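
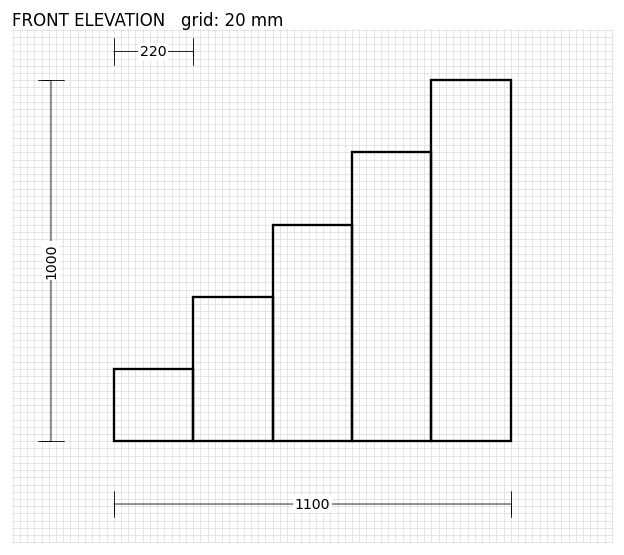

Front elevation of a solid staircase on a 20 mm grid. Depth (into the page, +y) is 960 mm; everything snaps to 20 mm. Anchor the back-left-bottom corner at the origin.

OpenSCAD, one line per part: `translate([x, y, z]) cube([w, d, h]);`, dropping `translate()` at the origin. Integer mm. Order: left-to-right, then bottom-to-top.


cube([220, 960, 200]);
translate([220, 0, 0]) cube([220, 960, 400]);
translate([440, 0, 0]) cube([220, 960, 600]);
translate([660, 0, 0]) cube([220, 960, 800]);
translate([880, 0, 0]) cube([220, 960, 1000]);


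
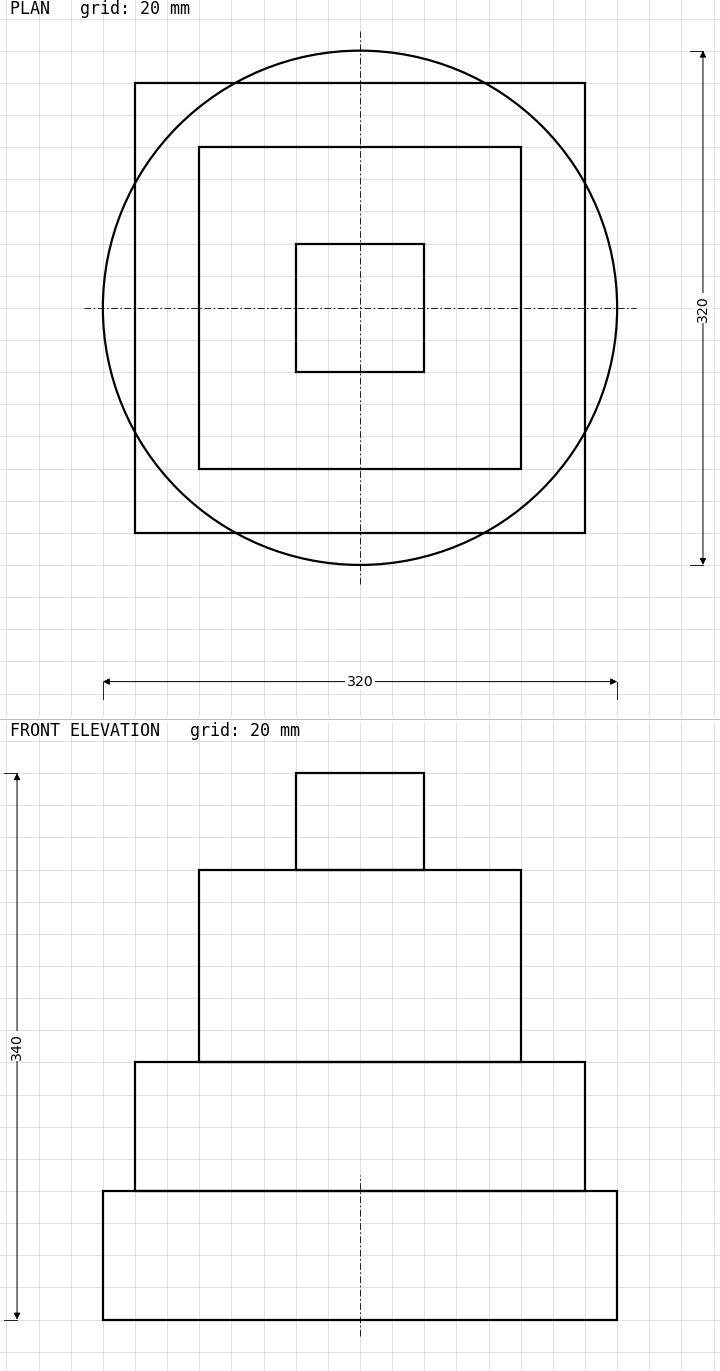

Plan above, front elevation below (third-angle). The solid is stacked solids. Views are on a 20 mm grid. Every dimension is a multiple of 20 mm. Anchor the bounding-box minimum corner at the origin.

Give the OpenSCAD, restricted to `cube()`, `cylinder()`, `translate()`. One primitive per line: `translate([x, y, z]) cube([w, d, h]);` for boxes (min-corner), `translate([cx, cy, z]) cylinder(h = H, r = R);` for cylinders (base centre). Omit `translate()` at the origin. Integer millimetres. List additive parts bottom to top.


translate([160, 160, 0]) cylinder(h = 80, r = 160);
translate([20, 20, 80]) cube([280, 280, 80]);
translate([60, 60, 160]) cube([200, 200, 120]);
translate([120, 120, 280]) cube([80, 80, 60]);


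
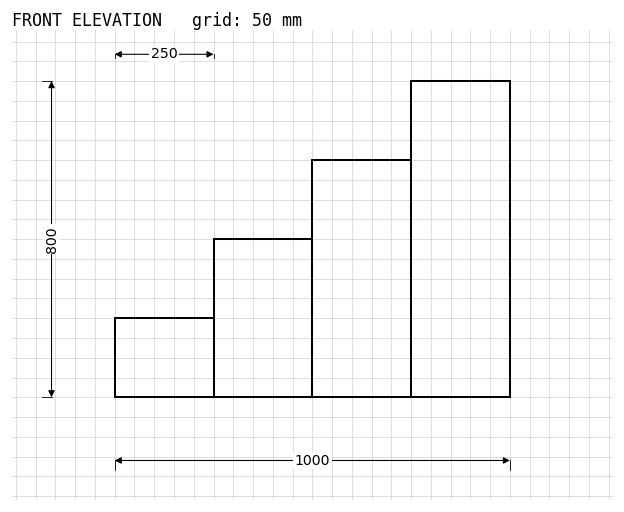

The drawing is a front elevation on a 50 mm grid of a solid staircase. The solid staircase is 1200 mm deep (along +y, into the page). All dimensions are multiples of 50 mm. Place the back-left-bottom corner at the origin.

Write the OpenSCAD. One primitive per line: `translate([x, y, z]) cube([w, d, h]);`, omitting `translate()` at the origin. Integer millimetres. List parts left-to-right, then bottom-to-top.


cube([250, 1200, 200]);
translate([250, 0, 0]) cube([250, 1200, 400]);
translate([500, 0, 0]) cube([250, 1200, 600]);
translate([750, 0, 0]) cube([250, 1200, 800]);


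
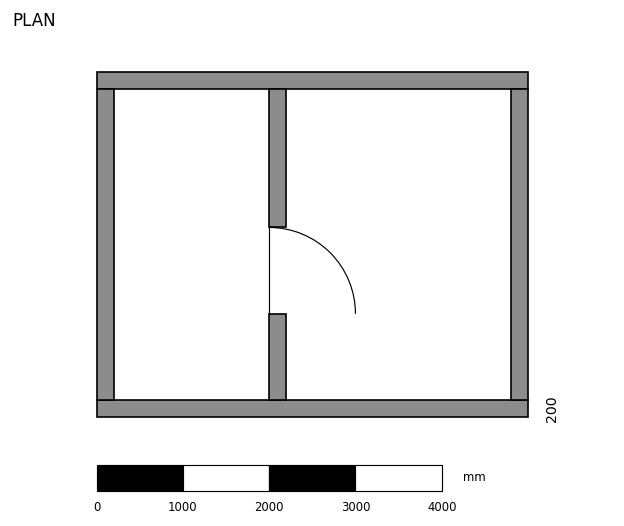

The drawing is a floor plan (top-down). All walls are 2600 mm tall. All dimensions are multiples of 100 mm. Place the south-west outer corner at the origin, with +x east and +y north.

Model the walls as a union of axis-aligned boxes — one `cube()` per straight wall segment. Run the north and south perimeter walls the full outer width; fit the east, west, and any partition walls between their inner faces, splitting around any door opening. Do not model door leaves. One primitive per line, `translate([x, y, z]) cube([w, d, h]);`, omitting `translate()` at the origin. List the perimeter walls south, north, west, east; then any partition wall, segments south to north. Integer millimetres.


cube([5000, 200, 2600]);
translate([0, 3800, 0]) cube([5000, 200, 2600]);
translate([0, 200, 0]) cube([200, 3600, 2600]);
translate([4800, 200, 0]) cube([200, 3600, 2600]);
translate([2000, 200, 0]) cube([200, 1000, 2600]);
translate([2000, 2200, 0]) cube([200, 1600, 2600]);


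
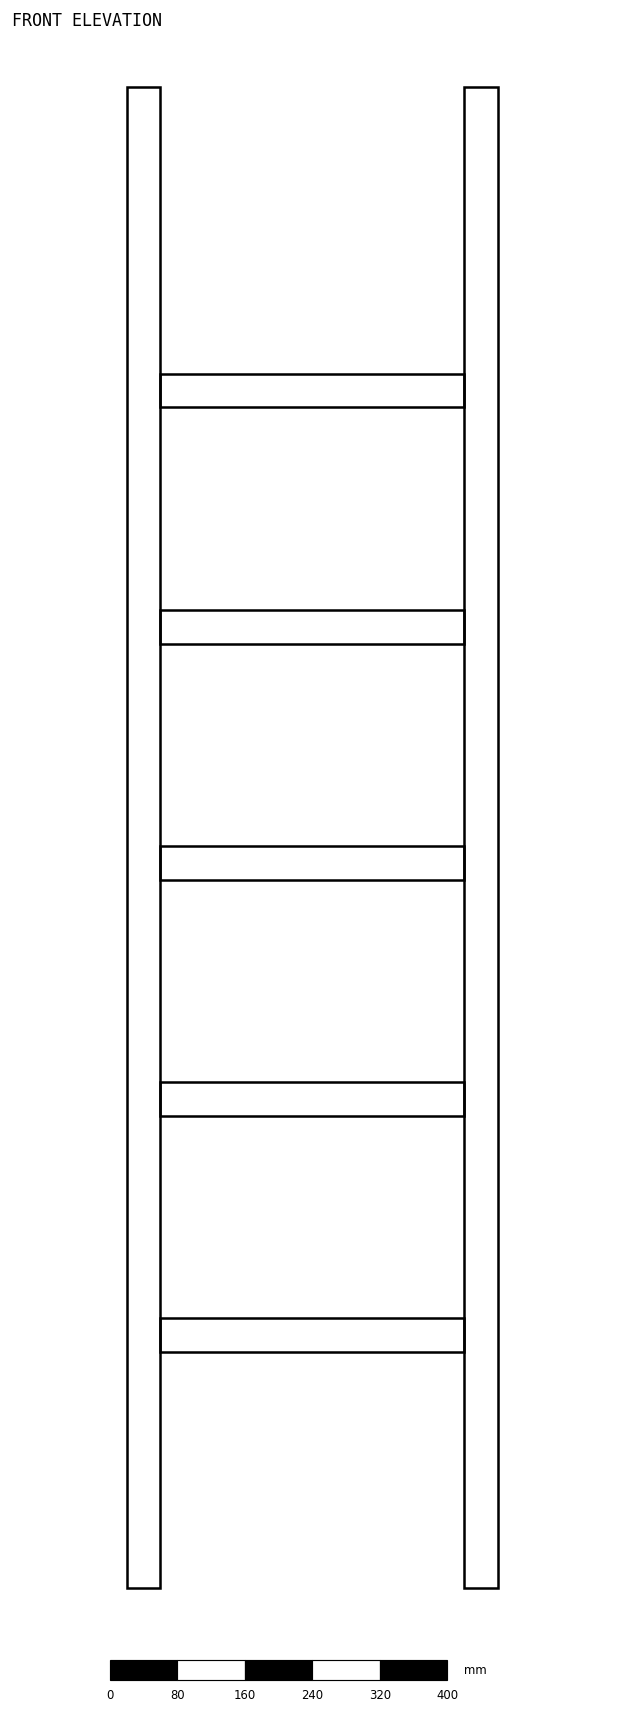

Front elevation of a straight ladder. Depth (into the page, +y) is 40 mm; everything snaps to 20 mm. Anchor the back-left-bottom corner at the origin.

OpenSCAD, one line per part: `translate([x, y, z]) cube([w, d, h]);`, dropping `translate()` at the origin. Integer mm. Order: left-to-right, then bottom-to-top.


cube([40, 40, 1780]);
translate([40, 0, 280]) cube([360, 40, 40]);
translate([40, 0, 560]) cube([360, 40, 40]);
translate([40, 0, 840]) cube([360, 40, 40]);
translate([40, 0, 1120]) cube([360, 40, 40]);
translate([40, 0, 1400]) cube([360, 40, 40]);
translate([400, 0, 0]) cube([40, 40, 1780]);


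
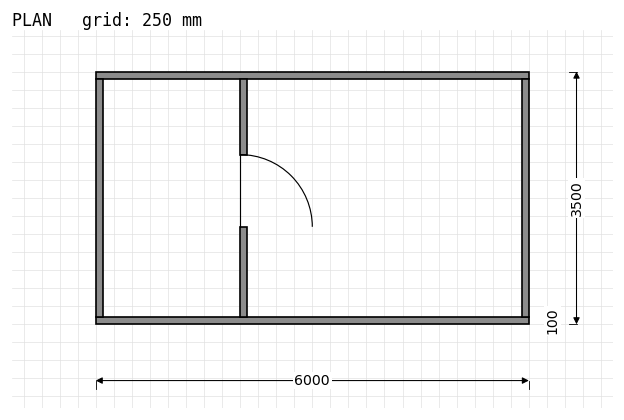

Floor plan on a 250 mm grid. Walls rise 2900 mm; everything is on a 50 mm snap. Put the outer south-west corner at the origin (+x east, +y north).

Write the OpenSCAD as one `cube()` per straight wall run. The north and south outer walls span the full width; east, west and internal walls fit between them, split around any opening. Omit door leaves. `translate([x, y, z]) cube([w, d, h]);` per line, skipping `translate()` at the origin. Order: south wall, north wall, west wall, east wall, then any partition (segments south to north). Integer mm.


cube([6000, 100, 2900]);
translate([0, 3400, 0]) cube([6000, 100, 2900]);
translate([0, 100, 0]) cube([100, 3300, 2900]);
translate([5900, 100, 0]) cube([100, 3300, 2900]);
translate([2000, 100, 0]) cube([100, 1250, 2900]);
translate([2000, 2350, 0]) cube([100, 1050, 2900]);


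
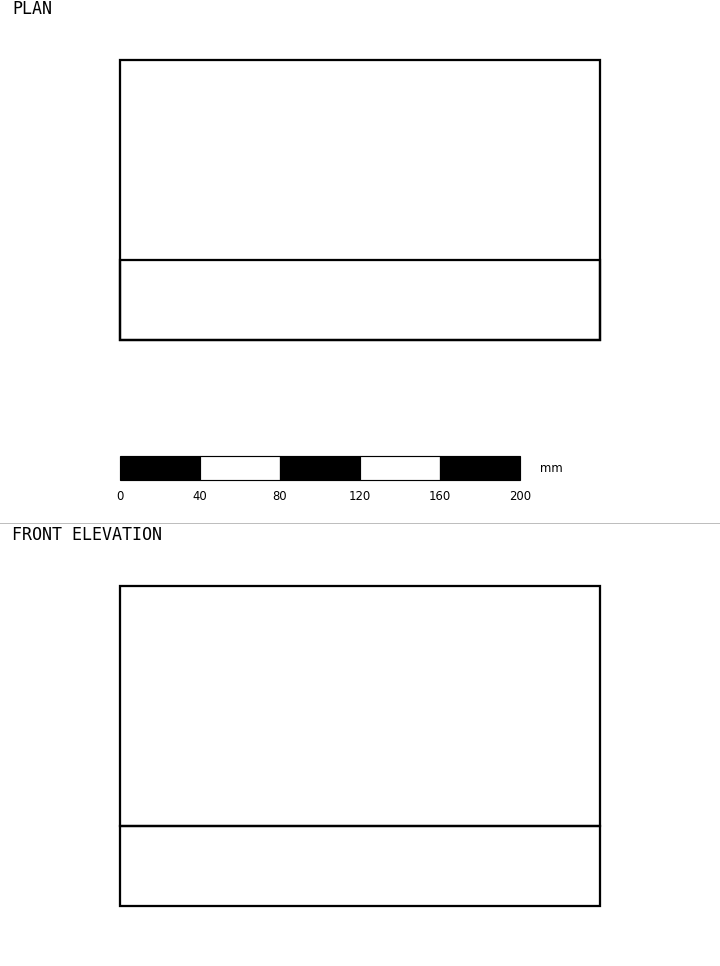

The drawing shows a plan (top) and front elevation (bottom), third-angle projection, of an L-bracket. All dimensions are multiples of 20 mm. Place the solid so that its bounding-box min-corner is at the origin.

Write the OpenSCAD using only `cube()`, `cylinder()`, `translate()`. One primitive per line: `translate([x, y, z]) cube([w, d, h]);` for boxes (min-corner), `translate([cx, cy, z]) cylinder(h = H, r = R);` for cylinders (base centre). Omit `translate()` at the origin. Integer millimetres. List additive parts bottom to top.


cube([240, 140, 40]);
translate([0, 0, 40]) cube([240, 40, 120]);


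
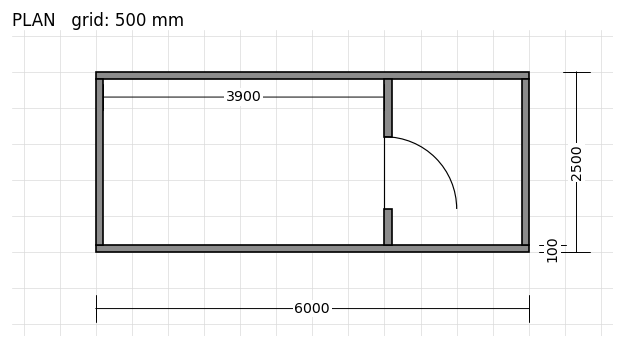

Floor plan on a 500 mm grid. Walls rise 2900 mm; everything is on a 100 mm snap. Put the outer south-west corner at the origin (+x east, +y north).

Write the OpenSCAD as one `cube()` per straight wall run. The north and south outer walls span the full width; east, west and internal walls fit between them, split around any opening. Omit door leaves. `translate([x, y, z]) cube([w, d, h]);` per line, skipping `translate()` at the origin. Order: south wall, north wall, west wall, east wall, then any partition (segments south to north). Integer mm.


cube([6000, 100, 2900]);
translate([0, 2400, 0]) cube([6000, 100, 2900]);
translate([0, 100, 0]) cube([100, 2300, 2900]);
translate([5900, 100, 0]) cube([100, 2300, 2900]);
translate([4000, 100, 0]) cube([100, 500, 2900]);
translate([4000, 1600, 0]) cube([100, 800, 2900]);


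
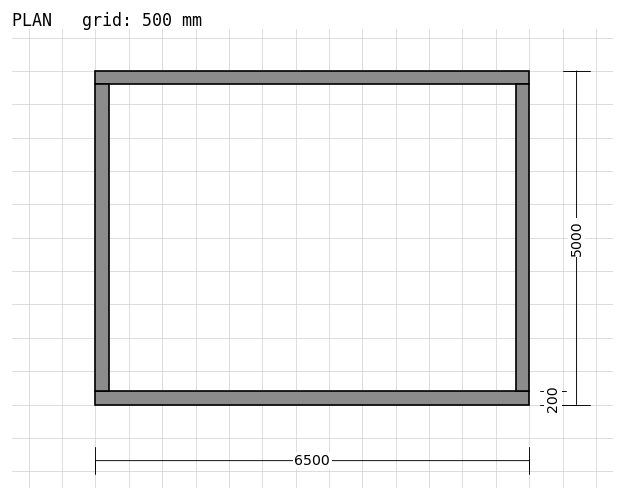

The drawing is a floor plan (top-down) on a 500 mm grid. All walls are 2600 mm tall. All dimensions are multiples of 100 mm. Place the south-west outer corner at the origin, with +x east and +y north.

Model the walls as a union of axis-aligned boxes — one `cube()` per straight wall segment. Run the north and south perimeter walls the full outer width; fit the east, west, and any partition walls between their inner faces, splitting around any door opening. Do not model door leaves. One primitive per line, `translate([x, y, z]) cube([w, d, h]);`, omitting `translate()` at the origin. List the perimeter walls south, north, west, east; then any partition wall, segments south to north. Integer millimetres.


cube([6500, 200, 2600]);
translate([0, 4800, 0]) cube([6500, 200, 2600]);
translate([0, 200, 0]) cube([200, 4600, 2600]);
translate([6300, 200, 0]) cube([200, 4600, 2600]);


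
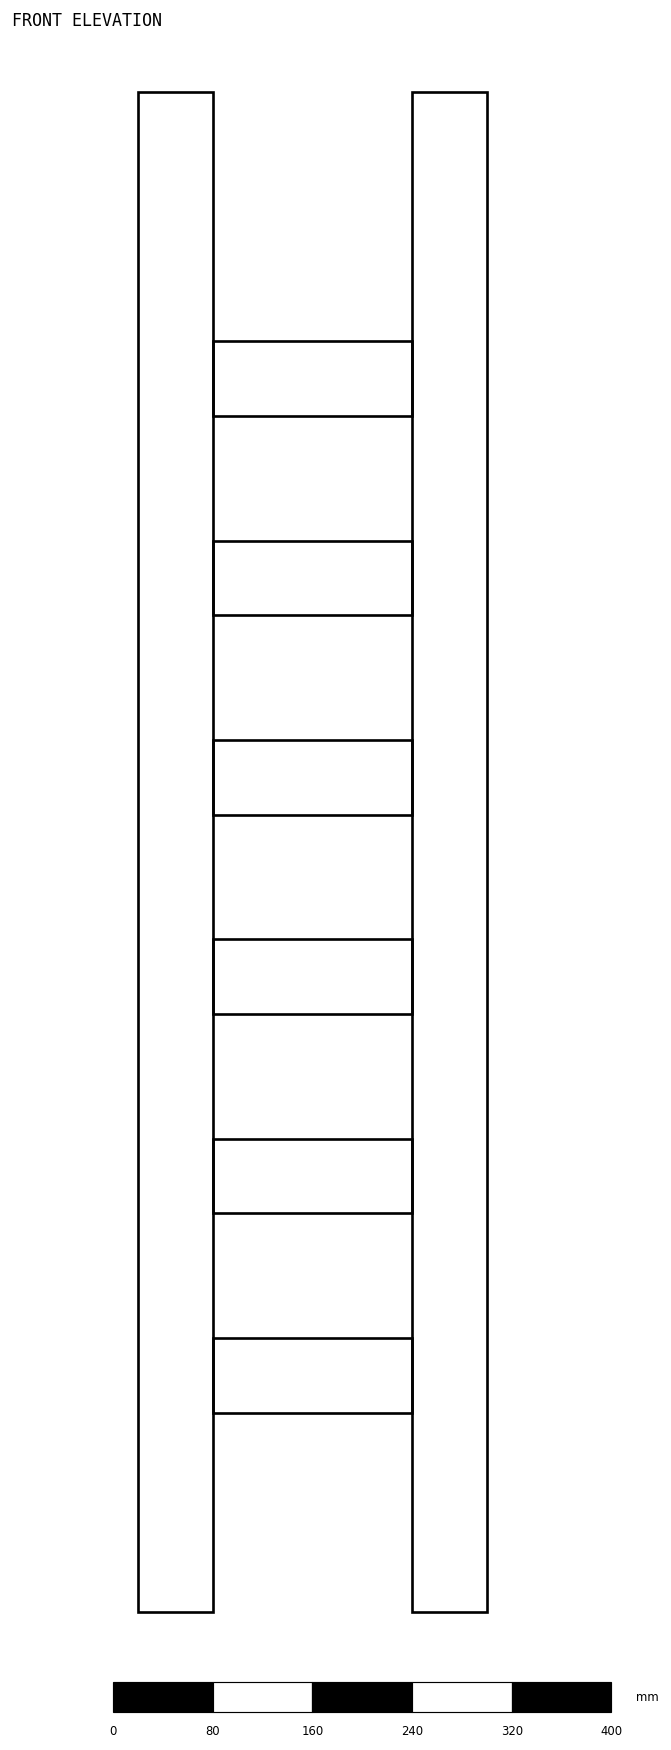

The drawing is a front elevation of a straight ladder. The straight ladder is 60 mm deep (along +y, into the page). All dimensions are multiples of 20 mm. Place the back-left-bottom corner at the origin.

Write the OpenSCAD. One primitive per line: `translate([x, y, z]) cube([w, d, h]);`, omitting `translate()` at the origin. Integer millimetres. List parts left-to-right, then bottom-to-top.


cube([60, 60, 1220]);
translate([60, 0, 160]) cube([160, 60, 60]);
translate([60, 0, 320]) cube([160, 60, 60]);
translate([60, 0, 480]) cube([160, 60, 60]);
translate([60, 0, 640]) cube([160, 60, 60]);
translate([60, 0, 800]) cube([160, 60, 60]);
translate([60, 0, 960]) cube([160, 60, 60]);
translate([220, 0, 0]) cube([60, 60, 1220]);


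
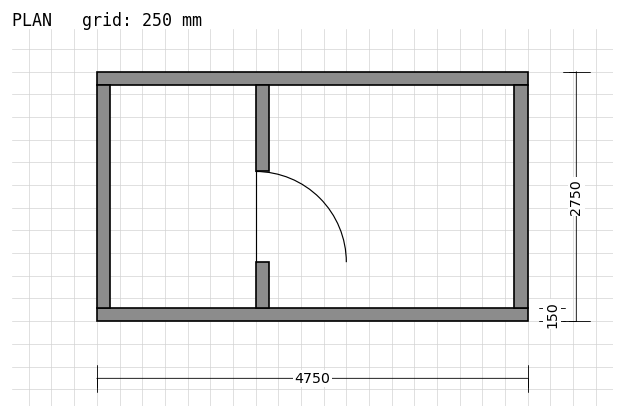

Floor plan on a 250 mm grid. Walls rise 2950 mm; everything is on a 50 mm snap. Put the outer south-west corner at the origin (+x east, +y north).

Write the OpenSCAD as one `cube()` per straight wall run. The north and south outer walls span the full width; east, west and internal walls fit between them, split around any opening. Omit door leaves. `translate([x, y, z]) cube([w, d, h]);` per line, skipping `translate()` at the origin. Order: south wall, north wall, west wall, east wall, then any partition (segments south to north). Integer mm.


cube([4750, 150, 2950]);
translate([0, 2600, 0]) cube([4750, 150, 2950]);
translate([0, 150, 0]) cube([150, 2450, 2950]);
translate([4600, 150, 0]) cube([150, 2450, 2950]);
translate([1750, 150, 0]) cube([150, 500, 2950]);
translate([1750, 1650, 0]) cube([150, 950, 2950]);


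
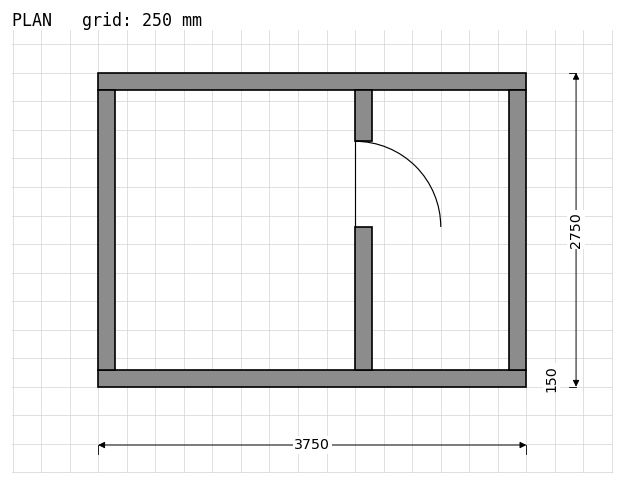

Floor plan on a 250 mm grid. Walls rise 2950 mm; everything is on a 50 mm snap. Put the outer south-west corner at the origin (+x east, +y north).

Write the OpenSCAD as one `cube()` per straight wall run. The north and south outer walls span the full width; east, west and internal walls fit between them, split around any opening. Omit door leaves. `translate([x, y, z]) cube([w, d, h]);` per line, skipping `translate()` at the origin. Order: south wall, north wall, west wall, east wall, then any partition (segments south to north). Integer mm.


cube([3750, 150, 2950]);
translate([0, 2600, 0]) cube([3750, 150, 2950]);
translate([0, 150, 0]) cube([150, 2450, 2950]);
translate([3600, 150, 0]) cube([150, 2450, 2950]);
translate([2250, 150, 0]) cube([150, 1250, 2950]);
translate([2250, 2150, 0]) cube([150, 450, 2950]);


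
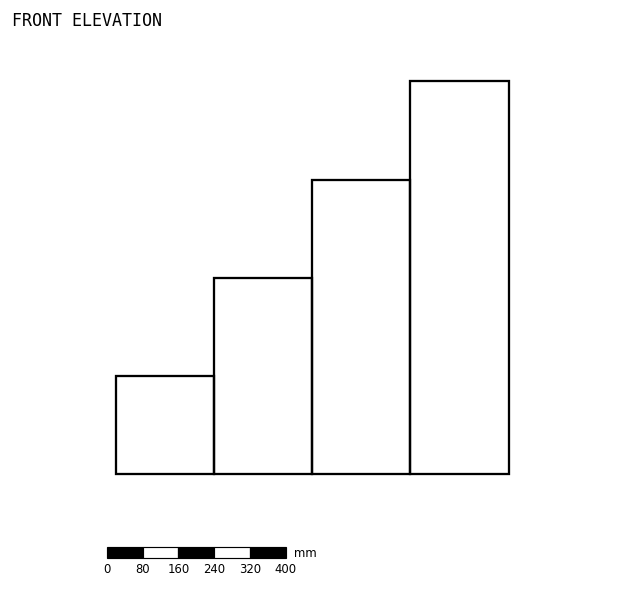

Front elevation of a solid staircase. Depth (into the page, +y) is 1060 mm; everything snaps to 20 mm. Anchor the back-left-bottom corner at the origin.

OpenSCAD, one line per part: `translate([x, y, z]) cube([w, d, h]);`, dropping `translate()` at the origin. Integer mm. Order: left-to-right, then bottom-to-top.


cube([220, 1060, 220]);
translate([220, 0, 0]) cube([220, 1060, 440]);
translate([440, 0, 0]) cube([220, 1060, 660]);
translate([660, 0, 0]) cube([220, 1060, 880]);


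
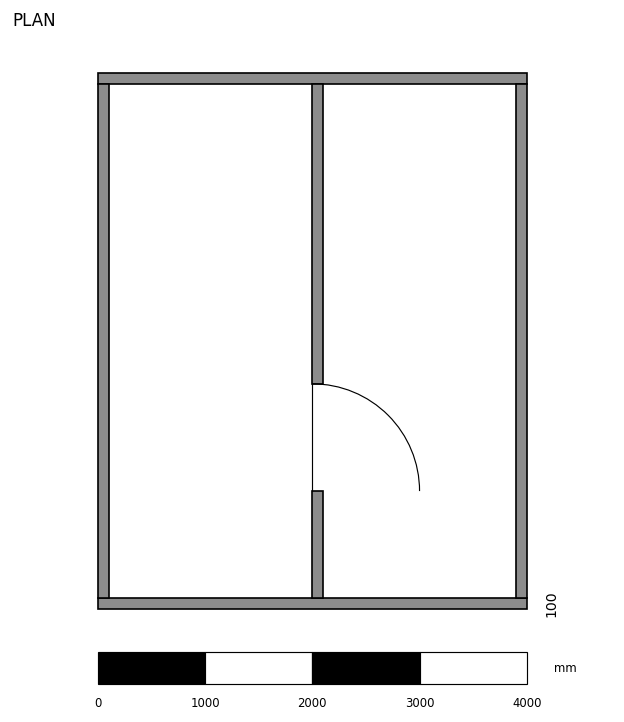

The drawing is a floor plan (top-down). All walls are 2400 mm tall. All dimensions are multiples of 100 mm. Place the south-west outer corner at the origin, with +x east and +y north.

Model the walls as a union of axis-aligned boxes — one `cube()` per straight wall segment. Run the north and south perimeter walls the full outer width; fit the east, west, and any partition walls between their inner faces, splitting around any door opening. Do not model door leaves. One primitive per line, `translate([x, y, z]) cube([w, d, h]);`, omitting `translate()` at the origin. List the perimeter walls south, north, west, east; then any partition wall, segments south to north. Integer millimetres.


cube([4000, 100, 2400]);
translate([0, 4900, 0]) cube([4000, 100, 2400]);
translate([0, 100, 0]) cube([100, 4800, 2400]);
translate([3900, 100, 0]) cube([100, 4800, 2400]);
translate([2000, 100, 0]) cube([100, 1000, 2400]);
translate([2000, 2100, 0]) cube([100, 2800, 2400]);


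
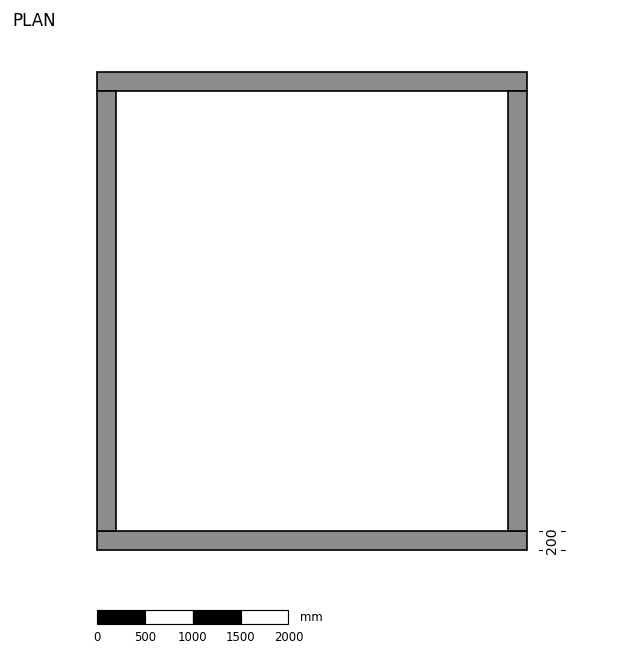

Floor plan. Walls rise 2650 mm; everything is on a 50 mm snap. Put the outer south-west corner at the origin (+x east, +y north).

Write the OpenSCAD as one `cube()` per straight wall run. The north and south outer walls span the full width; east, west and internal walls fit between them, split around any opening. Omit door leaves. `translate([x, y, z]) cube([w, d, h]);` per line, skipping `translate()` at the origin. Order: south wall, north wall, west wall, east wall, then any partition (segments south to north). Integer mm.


cube([4500, 200, 2650]);
translate([0, 4800, 0]) cube([4500, 200, 2650]);
translate([0, 200, 0]) cube([200, 4600, 2650]);
translate([4300, 200, 0]) cube([200, 4600, 2650]);


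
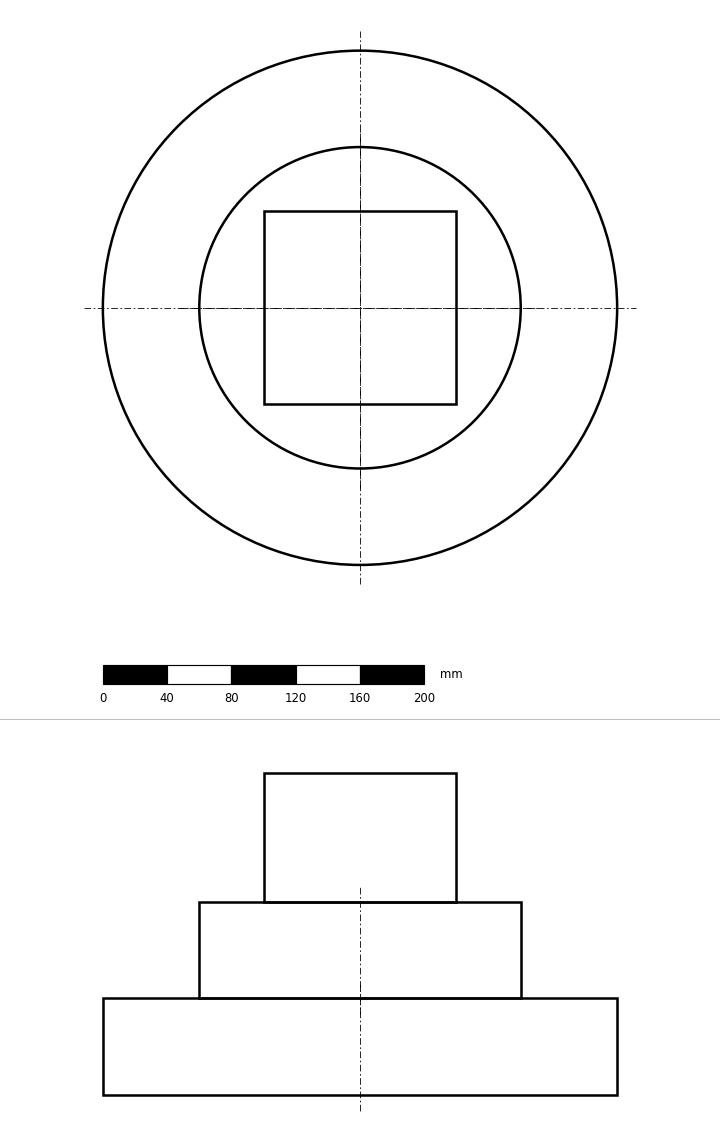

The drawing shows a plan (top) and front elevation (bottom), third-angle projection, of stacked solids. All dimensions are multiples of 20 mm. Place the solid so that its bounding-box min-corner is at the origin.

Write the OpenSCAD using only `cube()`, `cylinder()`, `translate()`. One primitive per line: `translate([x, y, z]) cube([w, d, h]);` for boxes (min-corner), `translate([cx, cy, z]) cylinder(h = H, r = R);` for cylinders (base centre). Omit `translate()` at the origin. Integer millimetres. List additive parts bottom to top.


translate([160, 160, 0]) cylinder(h = 60, r = 160);
translate([160, 160, 60]) cylinder(h = 60, r = 100);
translate([100, 100, 120]) cube([120, 120, 80]);


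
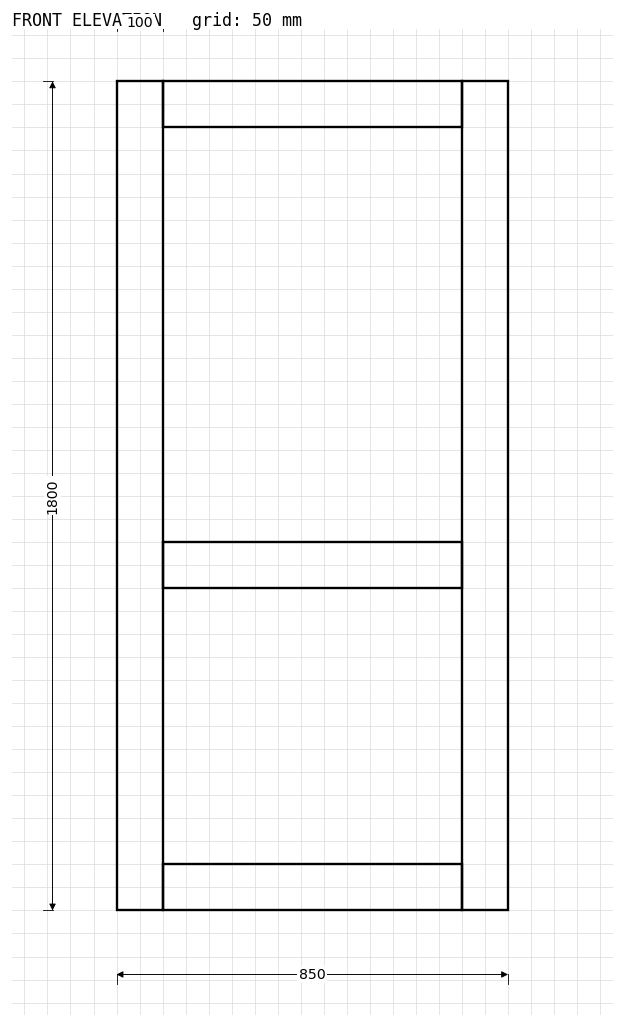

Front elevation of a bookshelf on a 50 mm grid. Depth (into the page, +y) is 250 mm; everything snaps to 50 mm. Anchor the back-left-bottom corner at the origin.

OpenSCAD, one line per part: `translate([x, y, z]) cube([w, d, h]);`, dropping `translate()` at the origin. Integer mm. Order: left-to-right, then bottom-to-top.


cube([100, 250, 1800]);
translate([100, 0, 0]) cube([650, 250, 100]);
translate([100, 0, 700]) cube([650, 250, 100]);
translate([100, 0, 1700]) cube([650, 250, 100]);
translate([750, 0, 0]) cube([100, 250, 1800]);


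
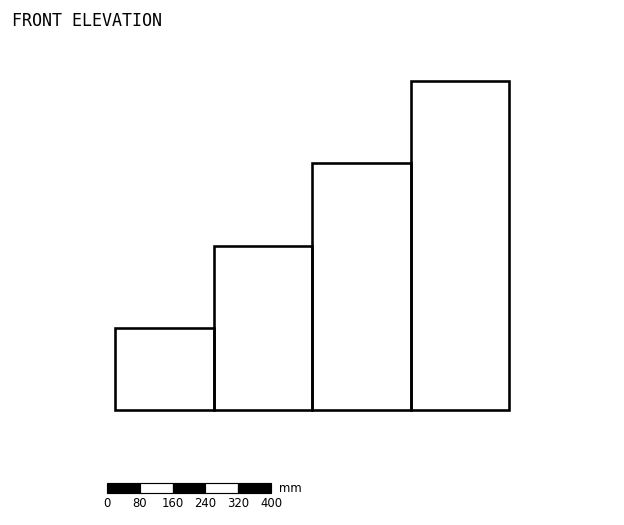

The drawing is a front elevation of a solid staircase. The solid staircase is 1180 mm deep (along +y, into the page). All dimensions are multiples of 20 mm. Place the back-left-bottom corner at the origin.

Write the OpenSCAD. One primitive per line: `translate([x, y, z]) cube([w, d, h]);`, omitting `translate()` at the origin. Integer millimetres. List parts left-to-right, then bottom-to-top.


cube([240, 1180, 200]);
translate([240, 0, 0]) cube([240, 1180, 400]);
translate([480, 0, 0]) cube([240, 1180, 600]);
translate([720, 0, 0]) cube([240, 1180, 800]);


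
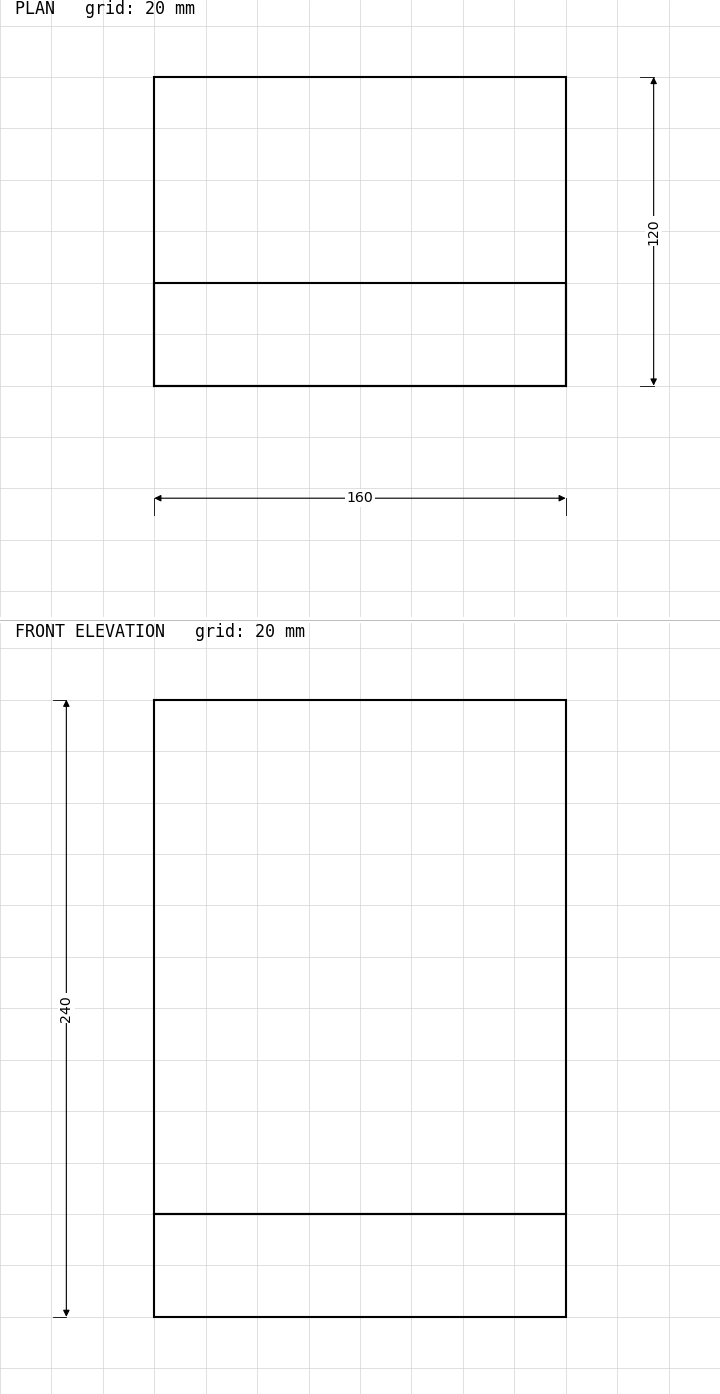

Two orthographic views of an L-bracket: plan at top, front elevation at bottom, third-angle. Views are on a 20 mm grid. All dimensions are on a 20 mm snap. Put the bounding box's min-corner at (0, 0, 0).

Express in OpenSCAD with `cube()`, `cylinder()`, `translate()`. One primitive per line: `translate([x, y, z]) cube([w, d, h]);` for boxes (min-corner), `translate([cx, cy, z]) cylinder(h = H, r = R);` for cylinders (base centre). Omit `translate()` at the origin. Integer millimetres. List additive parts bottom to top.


cube([160, 120, 40]);
translate([0, 0, 40]) cube([160, 40, 200]);


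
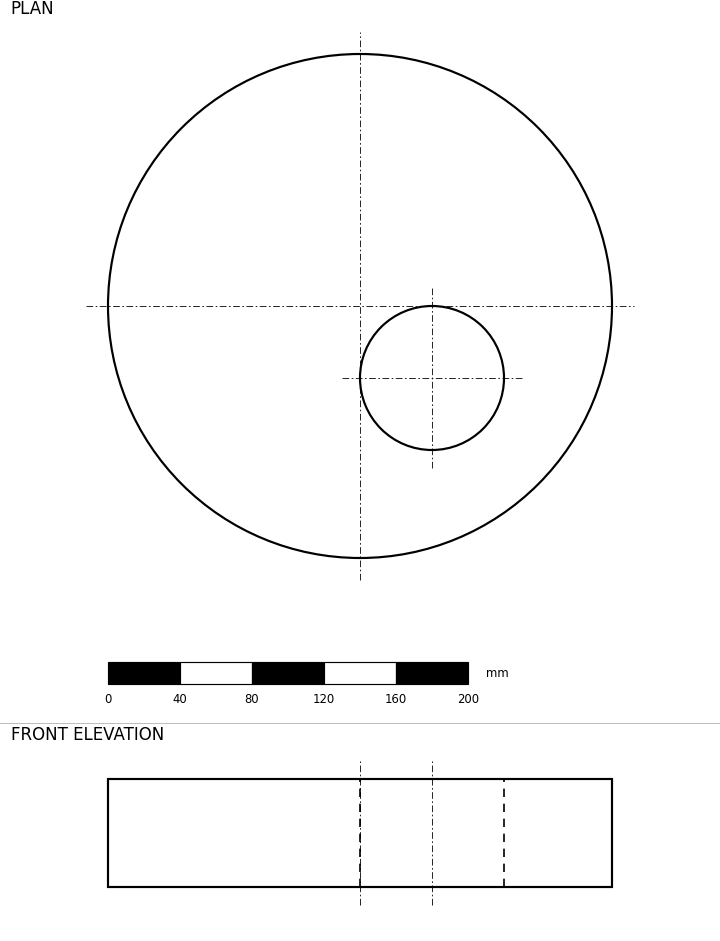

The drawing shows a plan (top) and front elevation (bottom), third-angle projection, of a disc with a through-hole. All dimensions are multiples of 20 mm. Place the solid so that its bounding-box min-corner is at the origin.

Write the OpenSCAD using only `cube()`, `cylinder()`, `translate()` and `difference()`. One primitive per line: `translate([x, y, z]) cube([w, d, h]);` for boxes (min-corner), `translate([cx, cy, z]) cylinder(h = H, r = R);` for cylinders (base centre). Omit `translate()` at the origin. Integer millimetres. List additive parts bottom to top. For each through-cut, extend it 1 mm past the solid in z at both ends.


difference() {
  translate([140, 140, 0]) cylinder(h = 60, r = 140);
  translate([180, 100, -1]) cylinder(h = 62, r = 40);
}


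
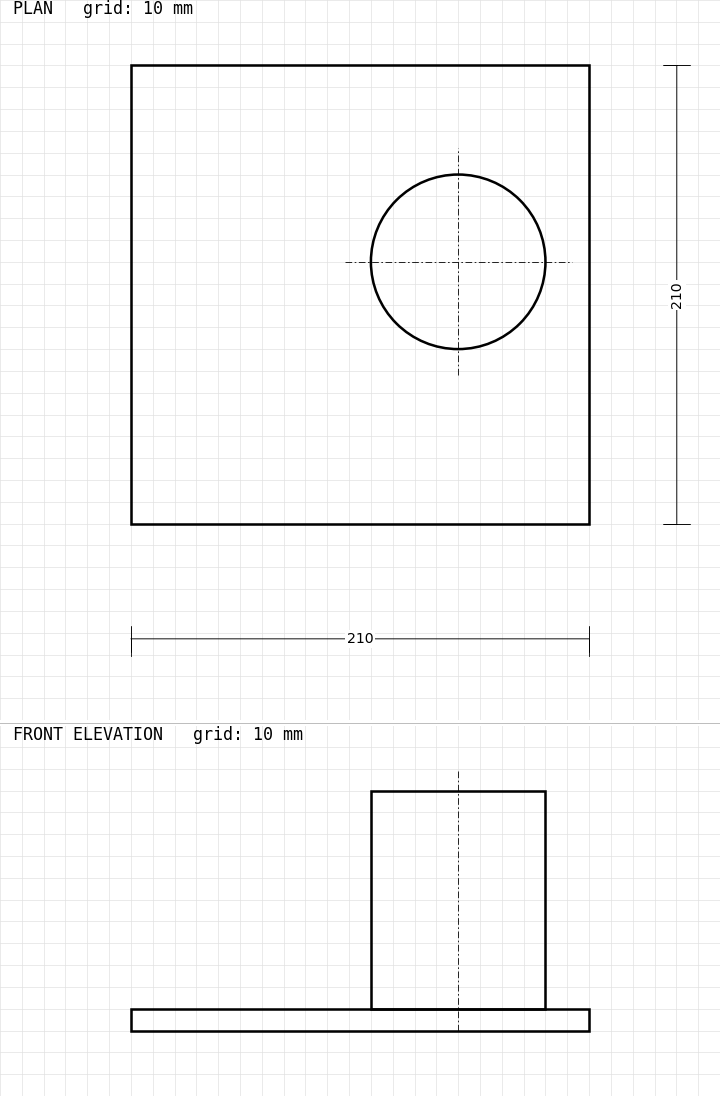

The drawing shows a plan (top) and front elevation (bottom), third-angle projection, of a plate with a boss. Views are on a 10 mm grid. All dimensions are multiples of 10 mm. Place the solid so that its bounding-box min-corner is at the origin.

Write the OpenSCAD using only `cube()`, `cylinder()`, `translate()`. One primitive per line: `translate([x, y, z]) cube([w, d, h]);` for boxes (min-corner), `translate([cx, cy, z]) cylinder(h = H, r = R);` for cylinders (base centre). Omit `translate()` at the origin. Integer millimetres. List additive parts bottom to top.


cube([210, 210, 10]);
translate([150, 120, 10]) cylinder(h = 100, r = 40);


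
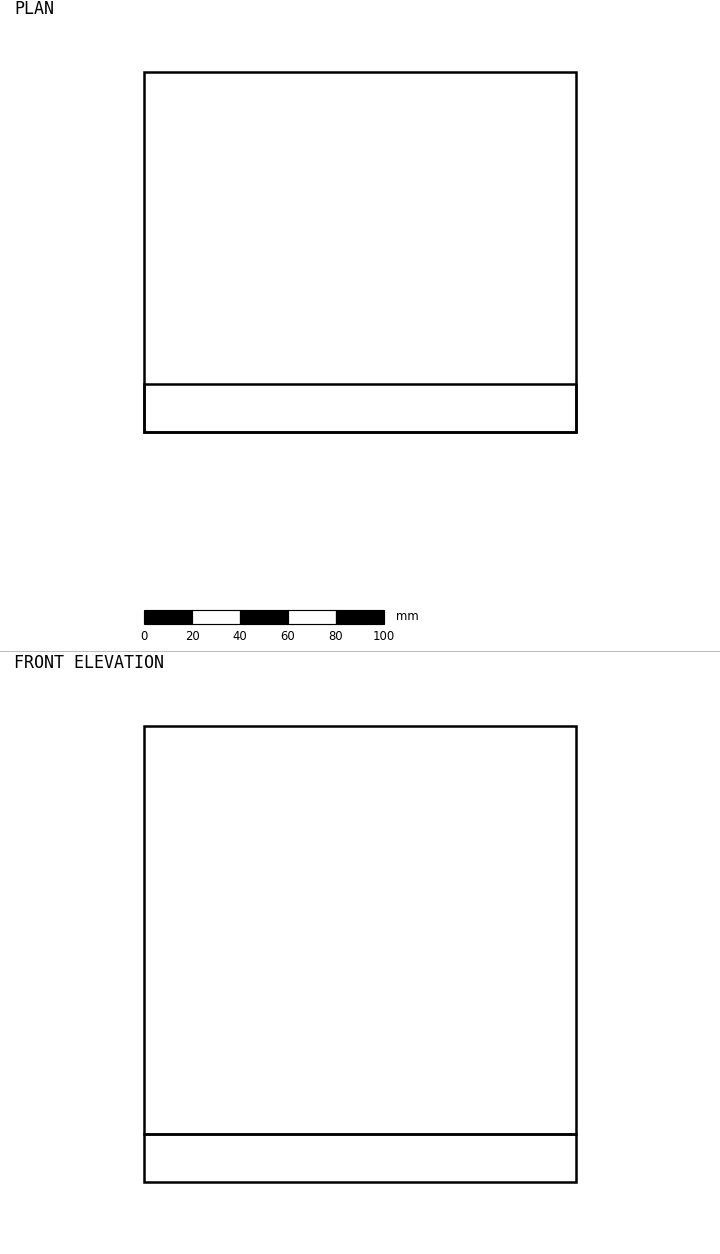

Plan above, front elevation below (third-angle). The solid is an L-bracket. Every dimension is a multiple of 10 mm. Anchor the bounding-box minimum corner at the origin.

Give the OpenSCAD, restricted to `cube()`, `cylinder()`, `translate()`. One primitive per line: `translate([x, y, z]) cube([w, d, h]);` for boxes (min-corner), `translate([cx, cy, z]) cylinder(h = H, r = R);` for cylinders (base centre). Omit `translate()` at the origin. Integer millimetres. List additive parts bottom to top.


cube([180, 150, 20]);
translate([0, 0, 20]) cube([180, 20, 170]);


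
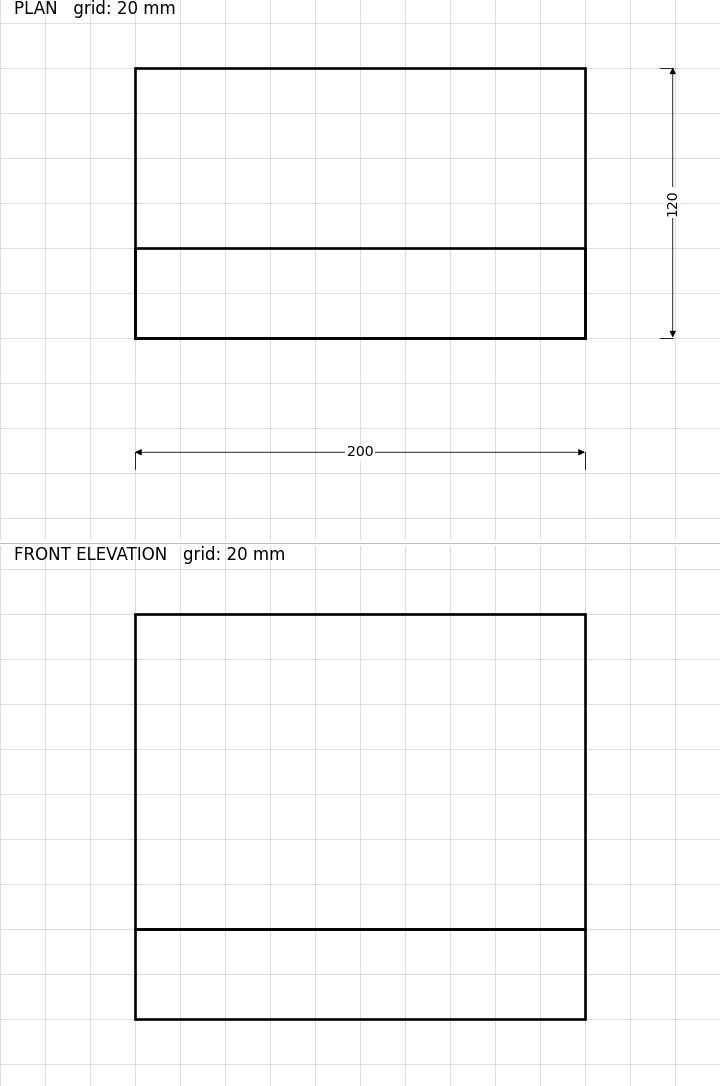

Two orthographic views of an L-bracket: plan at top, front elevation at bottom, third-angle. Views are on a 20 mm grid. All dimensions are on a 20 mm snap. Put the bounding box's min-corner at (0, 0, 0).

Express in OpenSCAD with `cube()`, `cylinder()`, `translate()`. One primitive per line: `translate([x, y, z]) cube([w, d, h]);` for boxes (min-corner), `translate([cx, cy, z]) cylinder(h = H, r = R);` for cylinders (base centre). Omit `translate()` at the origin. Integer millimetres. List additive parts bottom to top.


cube([200, 120, 40]);
translate([0, 0, 40]) cube([200, 40, 140]);


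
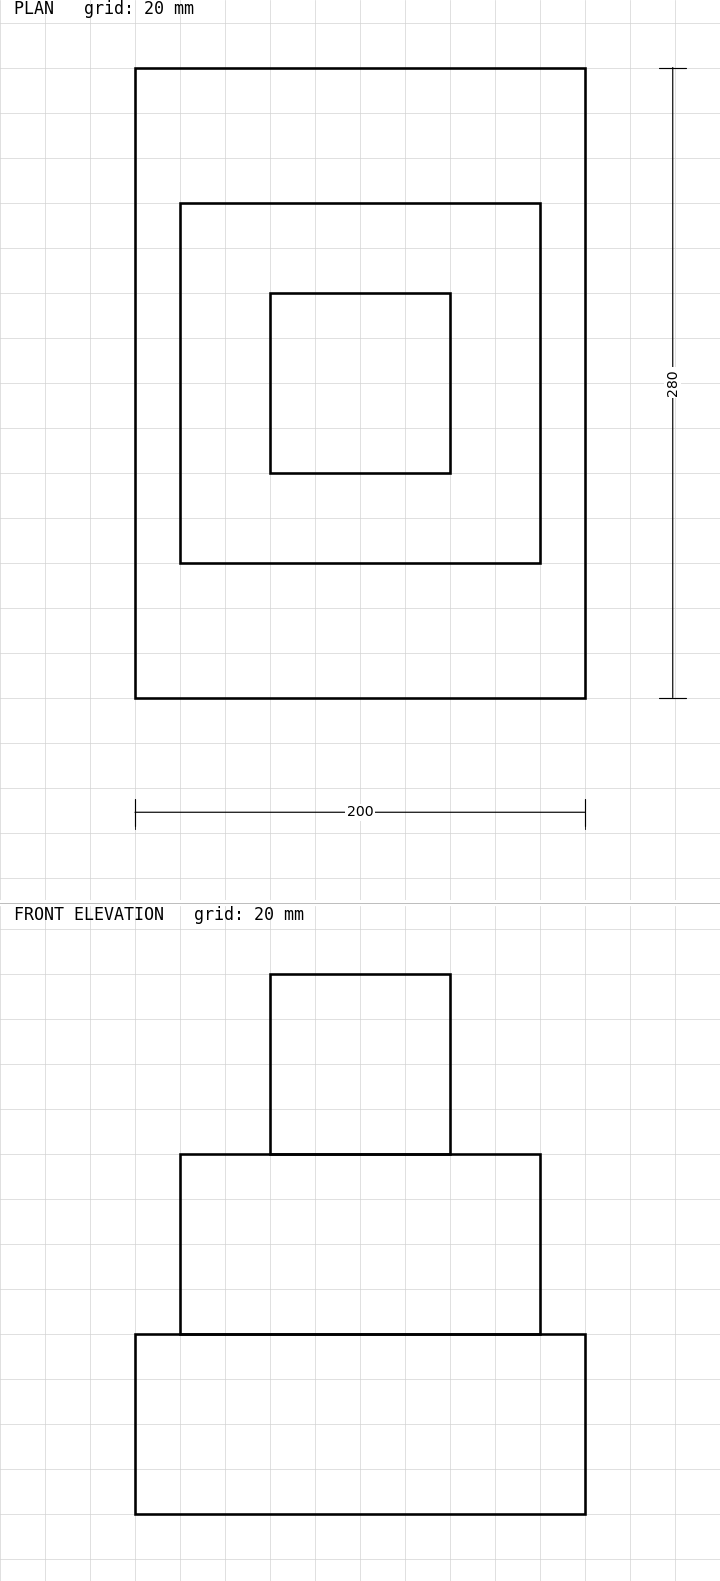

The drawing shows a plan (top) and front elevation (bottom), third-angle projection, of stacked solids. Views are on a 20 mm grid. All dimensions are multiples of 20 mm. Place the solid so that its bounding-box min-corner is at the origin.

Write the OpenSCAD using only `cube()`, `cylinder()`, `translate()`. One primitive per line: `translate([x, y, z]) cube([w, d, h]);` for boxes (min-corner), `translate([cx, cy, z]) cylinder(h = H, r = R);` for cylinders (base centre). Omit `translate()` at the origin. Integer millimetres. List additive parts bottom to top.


cube([200, 280, 80]);
translate([20, 60, 80]) cube([160, 160, 80]);
translate([60, 100, 160]) cube([80, 80, 80]);


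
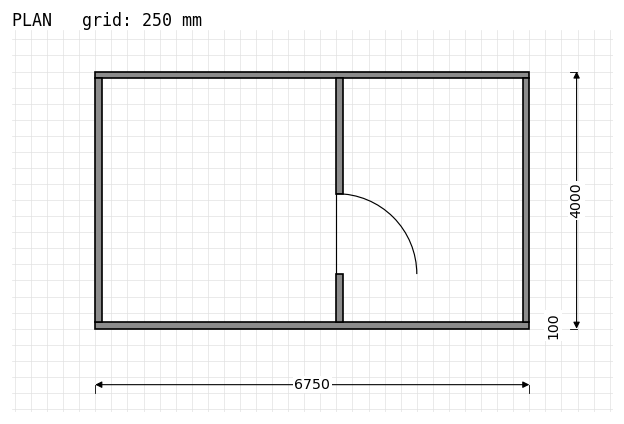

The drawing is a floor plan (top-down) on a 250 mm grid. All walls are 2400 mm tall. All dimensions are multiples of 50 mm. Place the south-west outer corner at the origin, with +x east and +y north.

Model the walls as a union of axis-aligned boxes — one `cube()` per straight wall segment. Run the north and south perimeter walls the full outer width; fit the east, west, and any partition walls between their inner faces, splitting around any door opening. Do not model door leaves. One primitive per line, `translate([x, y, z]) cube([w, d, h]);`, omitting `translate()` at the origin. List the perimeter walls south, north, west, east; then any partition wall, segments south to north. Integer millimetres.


cube([6750, 100, 2400]);
translate([0, 3900, 0]) cube([6750, 100, 2400]);
translate([0, 100, 0]) cube([100, 3800, 2400]);
translate([6650, 100, 0]) cube([100, 3800, 2400]);
translate([3750, 100, 0]) cube([100, 750, 2400]);
translate([3750, 2100, 0]) cube([100, 1800, 2400]);


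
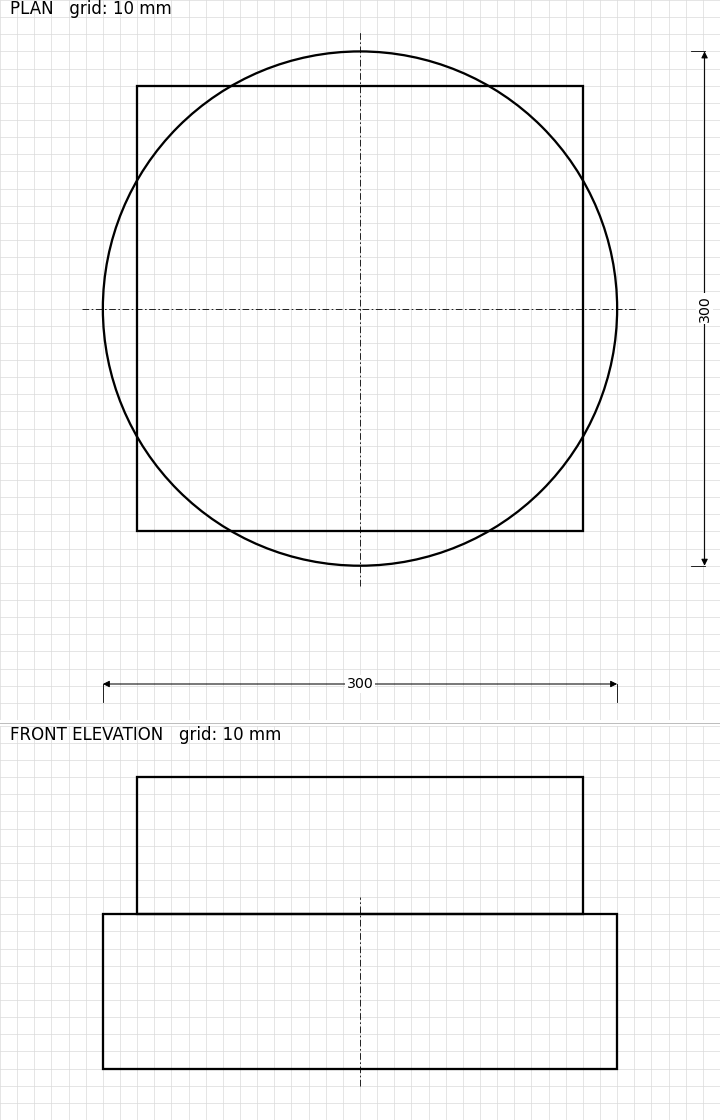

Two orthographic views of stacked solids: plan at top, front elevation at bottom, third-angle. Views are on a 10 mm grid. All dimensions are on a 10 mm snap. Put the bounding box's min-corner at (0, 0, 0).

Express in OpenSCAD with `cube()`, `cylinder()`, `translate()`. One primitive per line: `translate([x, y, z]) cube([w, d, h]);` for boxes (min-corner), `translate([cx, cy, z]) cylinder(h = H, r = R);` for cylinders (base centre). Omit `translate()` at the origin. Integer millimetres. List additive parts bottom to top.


translate([150, 150, 0]) cylinder(h = 90, r = 150);
translate([20, 20, 90]) cube([260, 260, 80]);


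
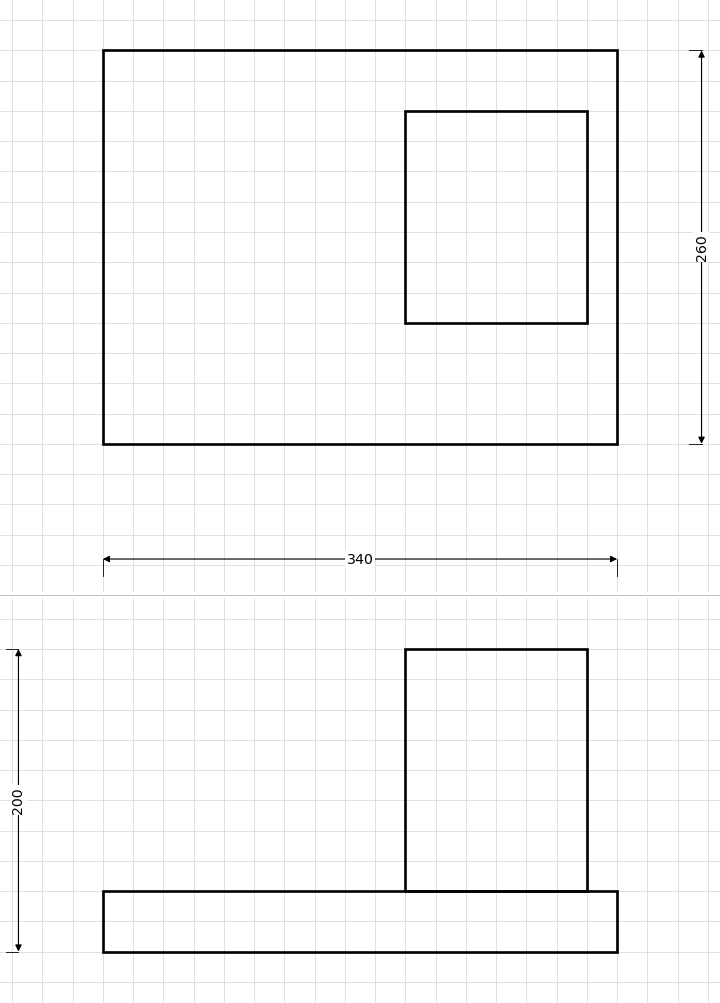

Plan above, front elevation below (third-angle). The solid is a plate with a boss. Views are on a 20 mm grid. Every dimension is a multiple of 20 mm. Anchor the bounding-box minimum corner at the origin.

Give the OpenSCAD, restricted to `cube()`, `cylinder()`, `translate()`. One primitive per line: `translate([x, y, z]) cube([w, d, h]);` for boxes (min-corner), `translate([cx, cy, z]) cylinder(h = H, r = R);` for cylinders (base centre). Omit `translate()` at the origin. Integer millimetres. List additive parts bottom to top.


cube([340, 260, 40]);
translate([200, 80, 40]) cube([120, 140, 160]);


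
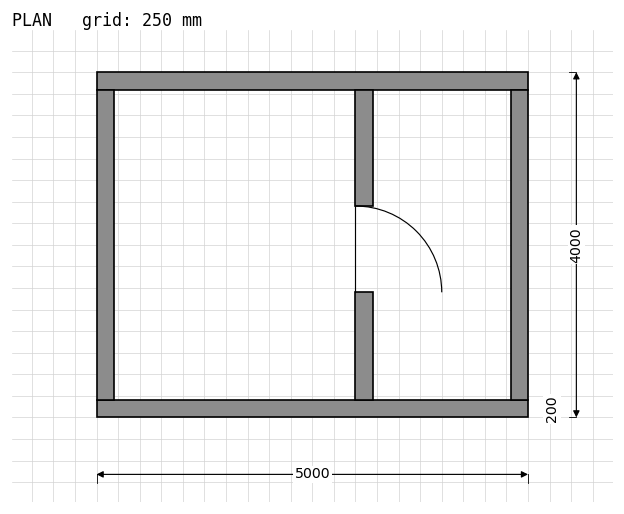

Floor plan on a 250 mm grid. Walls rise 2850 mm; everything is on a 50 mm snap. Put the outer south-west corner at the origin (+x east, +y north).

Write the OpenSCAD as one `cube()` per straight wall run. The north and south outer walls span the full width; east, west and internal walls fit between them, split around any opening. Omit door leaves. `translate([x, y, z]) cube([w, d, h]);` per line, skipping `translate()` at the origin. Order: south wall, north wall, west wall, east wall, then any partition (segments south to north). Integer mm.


cube([5000, 200, 2850]);
translate([0, 3800, 0]) cube([5000, 200, 2850]);
translate([0, 200, 0]) cube([200, 3600, 2850]);
translate([4800, 200, 0]) cube([200, 3600, 2850]);
translate([3000, 200, 0]) cube([200, 1250, 2850]);
translate([3000, 2450, 0]) cube([200, 1350, 2850]);


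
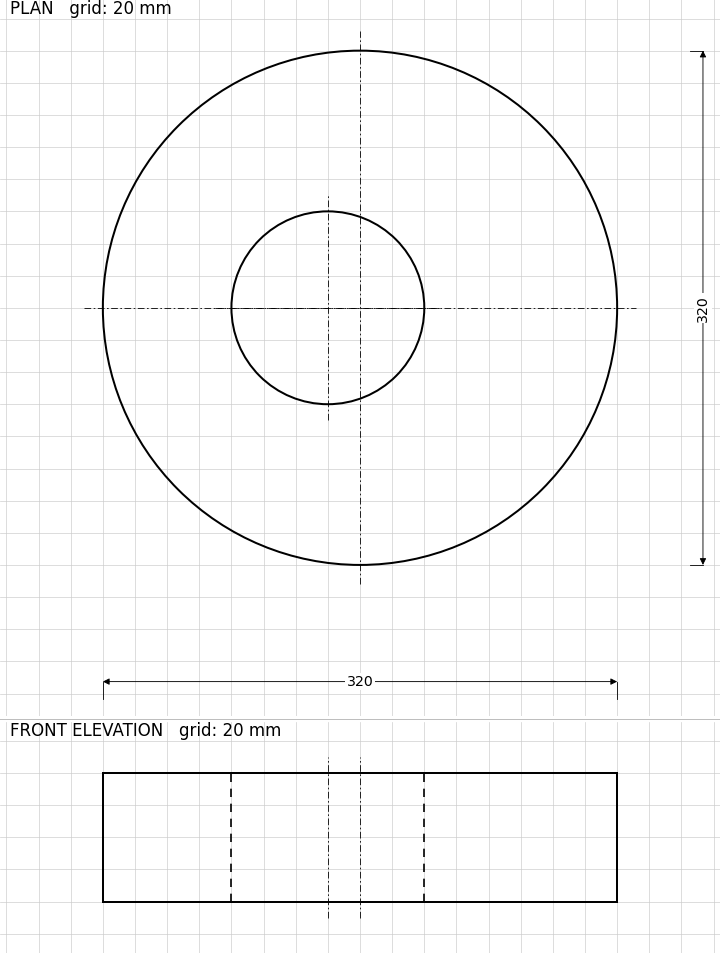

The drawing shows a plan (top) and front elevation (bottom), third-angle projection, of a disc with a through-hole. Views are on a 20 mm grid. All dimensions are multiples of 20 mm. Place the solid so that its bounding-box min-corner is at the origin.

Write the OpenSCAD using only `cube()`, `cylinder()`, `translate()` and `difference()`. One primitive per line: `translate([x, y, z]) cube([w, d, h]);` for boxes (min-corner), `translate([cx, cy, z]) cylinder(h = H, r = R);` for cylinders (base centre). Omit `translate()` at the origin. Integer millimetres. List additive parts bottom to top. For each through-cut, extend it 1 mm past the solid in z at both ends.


difference() {
  translate([160, 160, 0]) cylinder(h = 80, r = 160);
  translate([140, 160, -1]) cylinder(h = 82, r = 60);
}


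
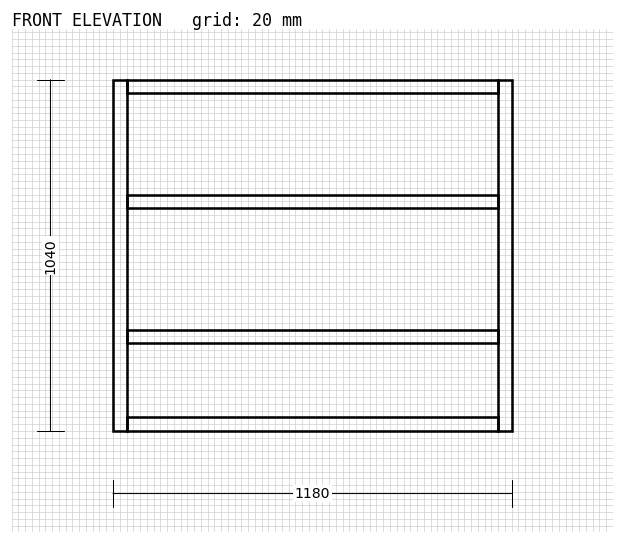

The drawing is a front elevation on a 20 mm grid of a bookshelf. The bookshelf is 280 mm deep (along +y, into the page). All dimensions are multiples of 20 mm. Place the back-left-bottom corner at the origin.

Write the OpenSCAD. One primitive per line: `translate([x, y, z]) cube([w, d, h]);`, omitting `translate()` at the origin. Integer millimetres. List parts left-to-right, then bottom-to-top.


cube([40, 280, 1040]);
translate([40, 0, 0]) cube([1100, 280, 40]);
translate([40, 0, 260]) cube([1100, 280, 40]);
translate([40, 0, 660]) cube([1100, 280, 40]);
translate([40, 0, 1000]) cube([1100, 280, 40]);
translate([1140, 0, 0]) cube([40, 280, 1040]);


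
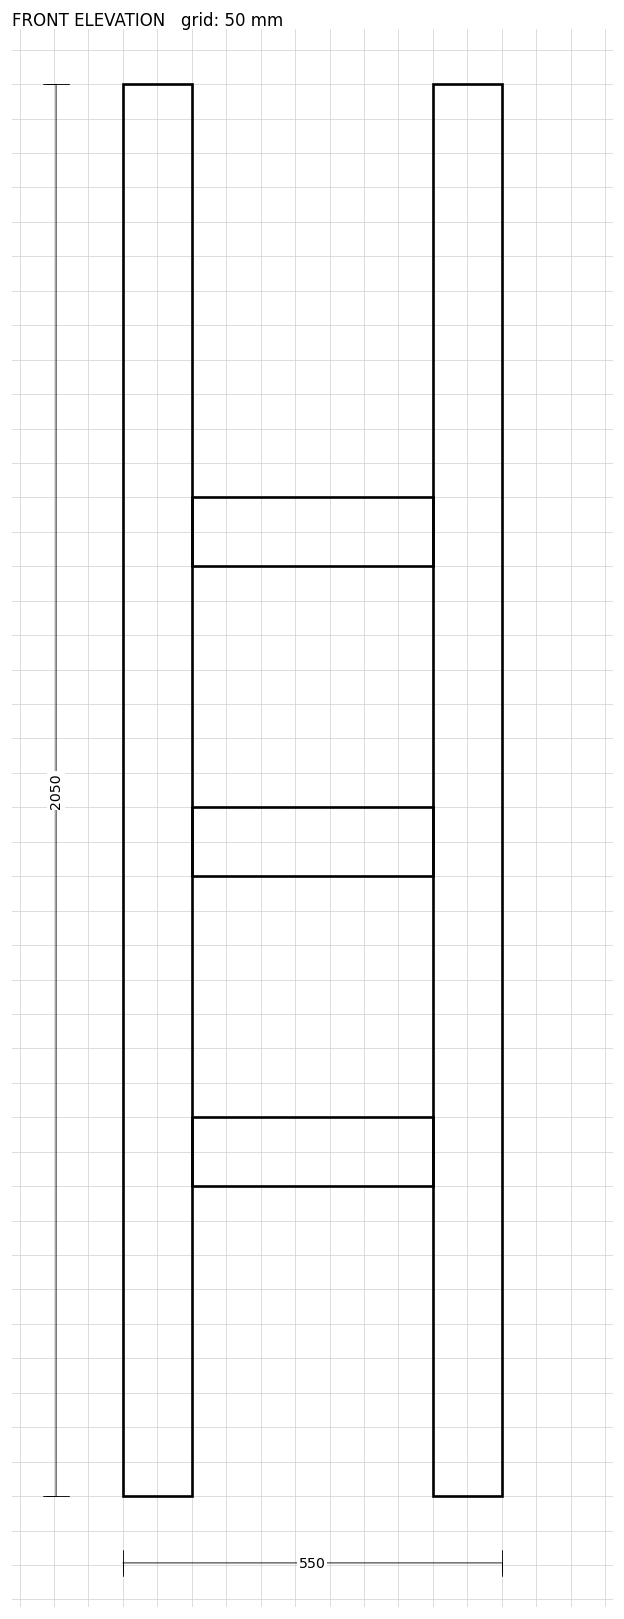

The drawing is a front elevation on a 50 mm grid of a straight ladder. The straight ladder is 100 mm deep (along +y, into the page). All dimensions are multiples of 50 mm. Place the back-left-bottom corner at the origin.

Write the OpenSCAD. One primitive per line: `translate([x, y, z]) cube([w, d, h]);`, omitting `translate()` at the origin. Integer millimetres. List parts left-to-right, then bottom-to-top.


cube([100, 100, 2050]);
translate([100, 0, 450]) cube([350, 100, 100]);
translate([100, 0, 900]) cube([350, 100, 100]);
translate([100, 0, 1350]) cube([350, 100, 100]);
translate([450, 0, 0]) cube([100, 100, 2050]);


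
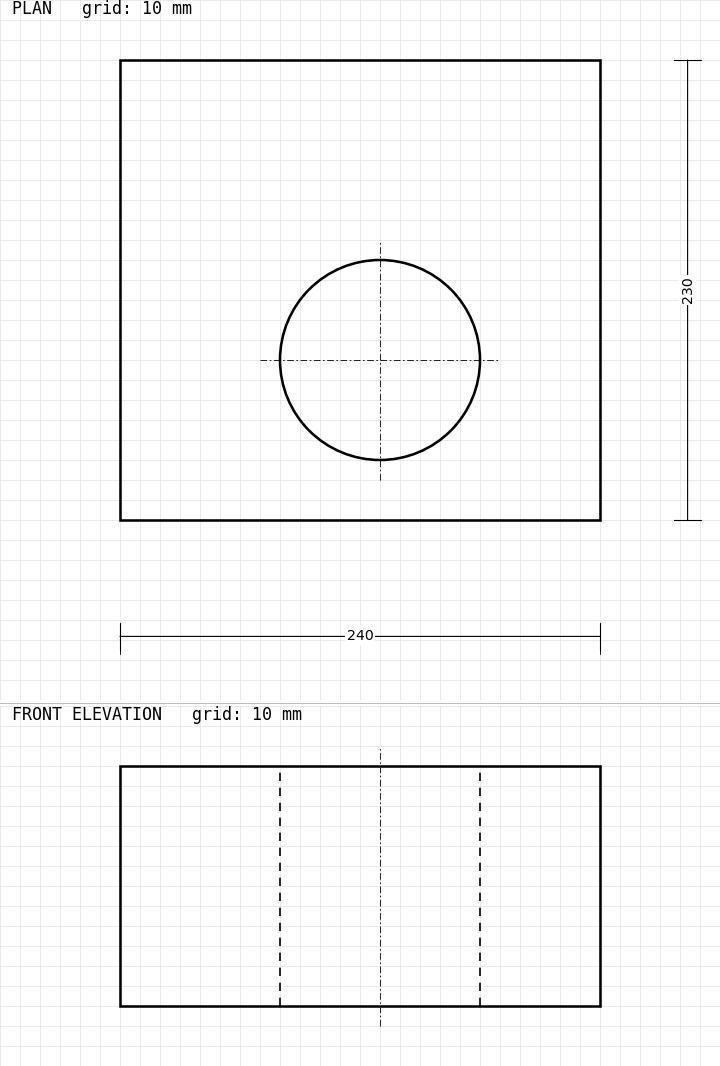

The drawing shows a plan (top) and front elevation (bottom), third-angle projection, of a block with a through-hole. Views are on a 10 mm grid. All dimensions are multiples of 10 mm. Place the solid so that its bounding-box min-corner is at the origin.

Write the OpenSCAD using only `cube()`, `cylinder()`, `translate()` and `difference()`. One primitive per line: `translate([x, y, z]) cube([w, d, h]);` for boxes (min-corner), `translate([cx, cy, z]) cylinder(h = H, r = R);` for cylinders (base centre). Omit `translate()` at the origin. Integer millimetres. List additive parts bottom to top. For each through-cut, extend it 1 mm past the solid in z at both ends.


difference() {
  cube([240, 230, 120]);
  translate([130, 80, -1]) cylinder(h = 122, r = 50);
}


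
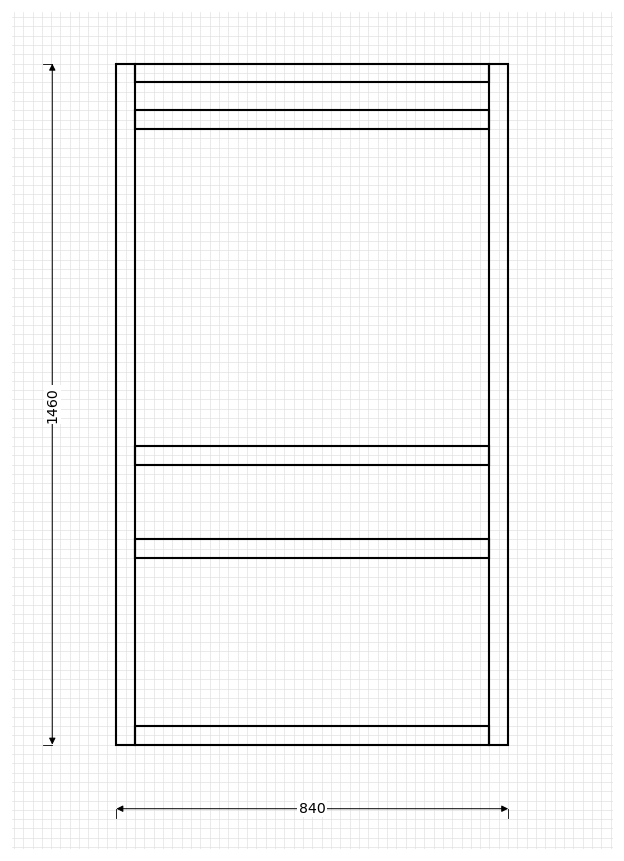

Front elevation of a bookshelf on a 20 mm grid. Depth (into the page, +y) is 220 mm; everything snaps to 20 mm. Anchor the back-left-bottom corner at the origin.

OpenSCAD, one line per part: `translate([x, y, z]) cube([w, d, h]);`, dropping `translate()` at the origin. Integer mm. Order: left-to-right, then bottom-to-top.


cube([40, 220, 1460]);
translate([40, 0, 0]) cube([760, 220, 40]);
translate([40, 0, 400]) cube([760, 220, 40]);
translate([40, 0, 600]) cube([760, 220, 40]);
translate([40, 0, 1320]) cube([760, 220, 40]);
translate([40, 0, 1420]) cube([760, 220, 40]);
translate([800, 0, 0]) cube([40, 220, 1460]);


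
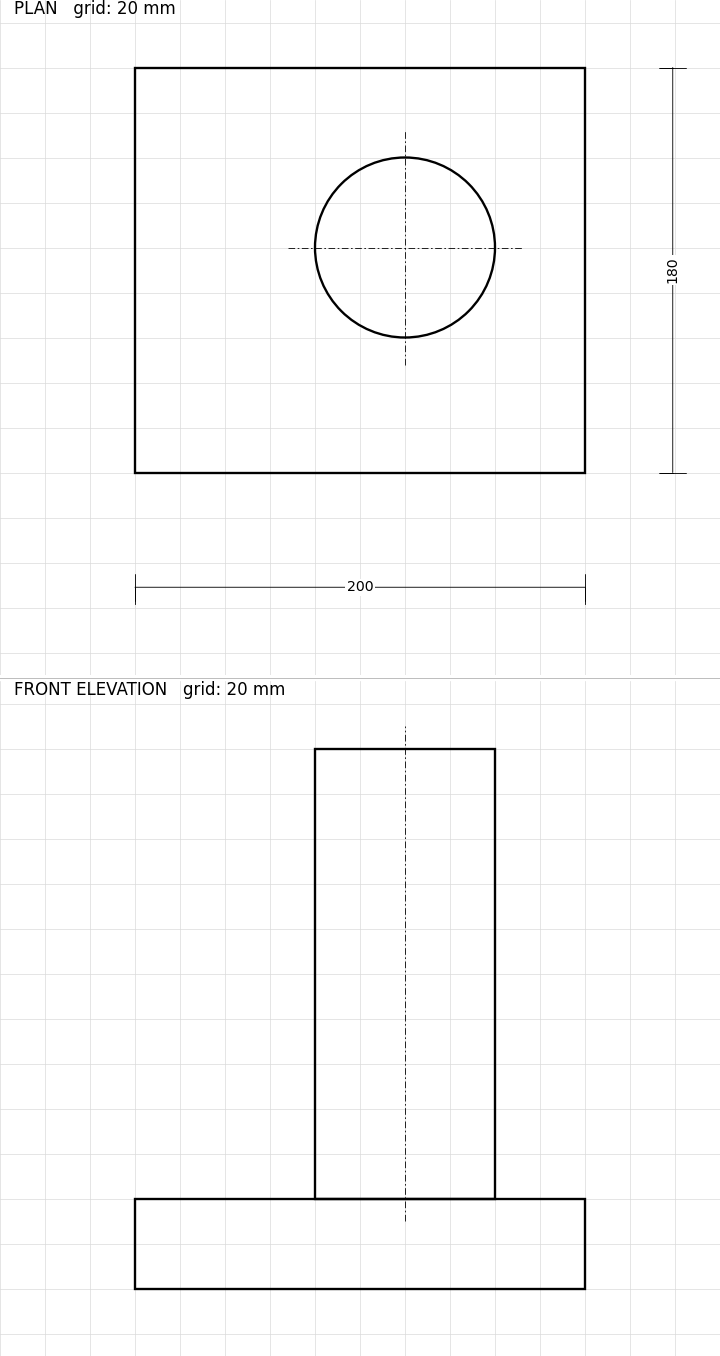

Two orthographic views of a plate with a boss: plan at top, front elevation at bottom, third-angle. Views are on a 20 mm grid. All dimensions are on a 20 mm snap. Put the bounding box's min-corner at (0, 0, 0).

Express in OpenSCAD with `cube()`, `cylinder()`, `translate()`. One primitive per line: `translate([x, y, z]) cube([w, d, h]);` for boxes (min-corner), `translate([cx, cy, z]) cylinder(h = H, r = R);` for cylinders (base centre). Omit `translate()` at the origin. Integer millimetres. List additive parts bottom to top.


cube([200, 180, 40]);
translate([120, 100, 40]) cylinder(h = 200, r = 40);


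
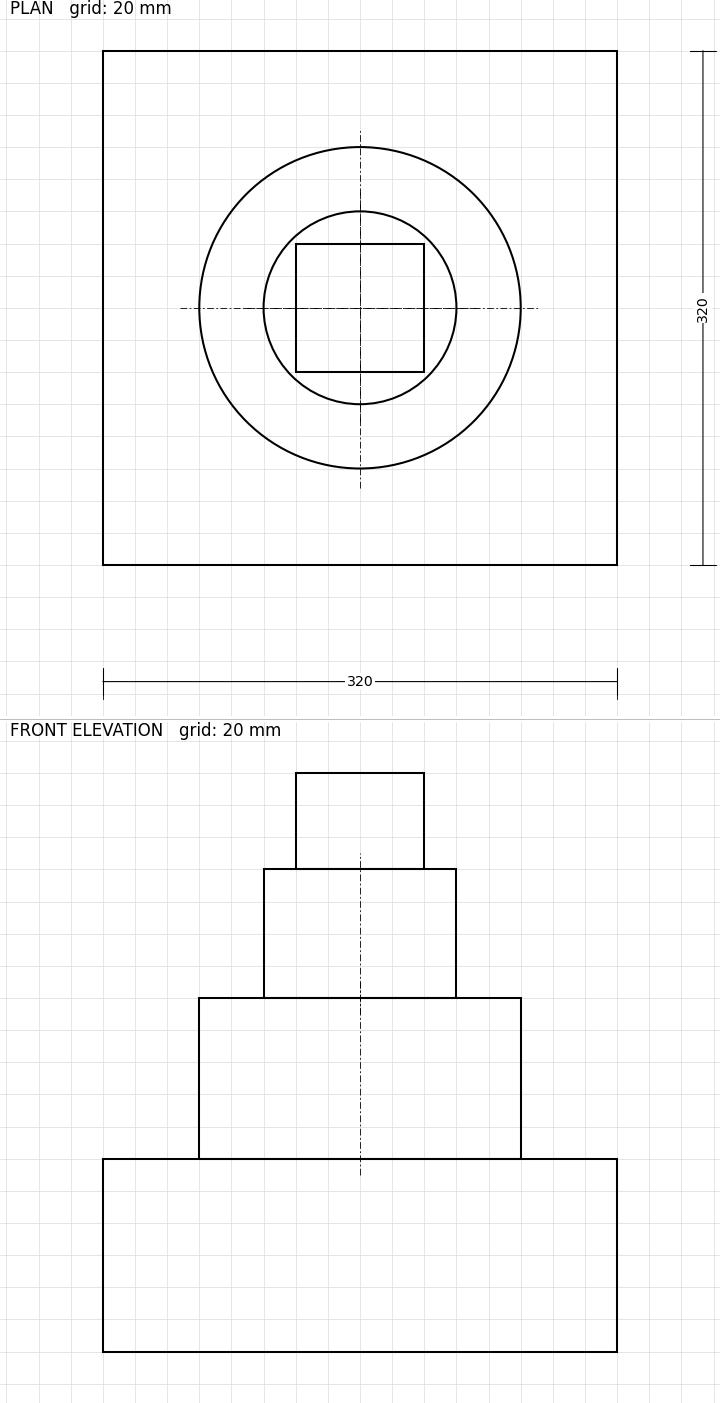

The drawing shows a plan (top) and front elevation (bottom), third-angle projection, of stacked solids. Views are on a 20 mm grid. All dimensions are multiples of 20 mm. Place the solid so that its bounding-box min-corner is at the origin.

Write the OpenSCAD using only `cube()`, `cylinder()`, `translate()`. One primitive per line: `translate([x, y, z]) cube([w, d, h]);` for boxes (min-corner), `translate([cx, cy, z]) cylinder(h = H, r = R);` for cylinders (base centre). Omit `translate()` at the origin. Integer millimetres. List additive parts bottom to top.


cube([320, 320, 120]);
translate([160, 160, 120]) cylinder(h = 100, r = 100);
translate([160, 160, 220]) cylinder(h = 80, r = 60);
translate([120, 120, 300]) cube([80, 80, 60]);
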